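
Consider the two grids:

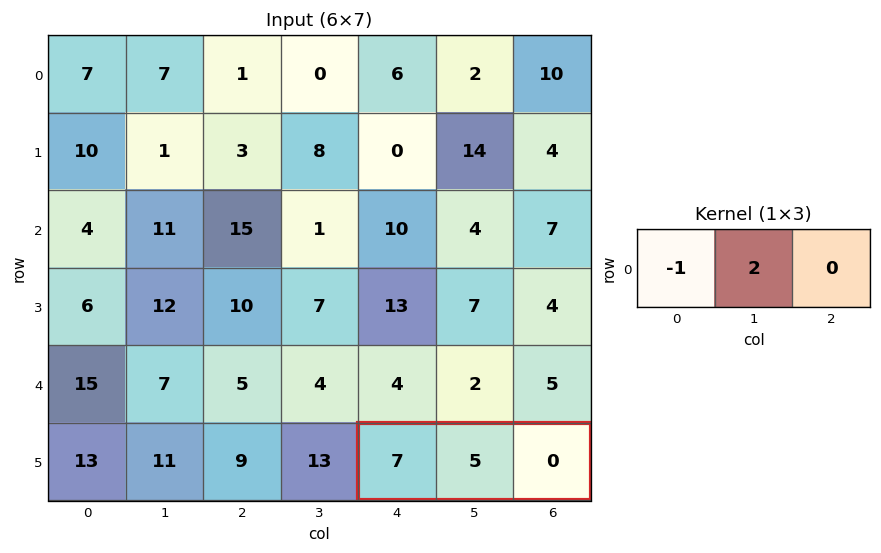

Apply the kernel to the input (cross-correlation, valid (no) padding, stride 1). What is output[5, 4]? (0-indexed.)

The receptive field on the input at this output position is [7 5 0]. Elementwise product with the kernel and sum: 7·-1 + 5·2.

3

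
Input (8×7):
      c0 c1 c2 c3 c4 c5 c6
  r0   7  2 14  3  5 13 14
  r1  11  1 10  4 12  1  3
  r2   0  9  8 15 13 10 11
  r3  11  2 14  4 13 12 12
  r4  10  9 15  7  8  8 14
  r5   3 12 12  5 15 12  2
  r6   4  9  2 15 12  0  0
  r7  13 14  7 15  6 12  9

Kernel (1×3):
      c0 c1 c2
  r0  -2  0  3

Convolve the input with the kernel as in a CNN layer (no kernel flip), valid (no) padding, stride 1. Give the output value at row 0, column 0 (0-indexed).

28

The receptive field on the input at this output position is [7 2 14]. Elementwise product with the kernel and sum: 7·-2 + 14·3.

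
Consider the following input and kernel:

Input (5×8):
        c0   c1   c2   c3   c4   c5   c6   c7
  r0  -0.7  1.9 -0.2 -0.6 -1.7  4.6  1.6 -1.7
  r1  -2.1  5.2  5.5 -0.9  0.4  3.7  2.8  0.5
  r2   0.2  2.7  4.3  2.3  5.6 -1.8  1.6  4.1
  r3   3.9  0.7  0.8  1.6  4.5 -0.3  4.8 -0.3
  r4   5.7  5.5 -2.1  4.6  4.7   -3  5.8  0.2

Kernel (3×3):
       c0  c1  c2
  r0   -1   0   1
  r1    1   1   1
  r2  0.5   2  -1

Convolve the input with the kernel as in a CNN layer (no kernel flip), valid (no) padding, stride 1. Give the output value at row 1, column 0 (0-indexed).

The receptive field on the input at this output position is [-2.1 5.2 5.5 / 0.2 2.7 4.3 / 3.9 0.7 0.8]. Elementwise product with the kernel and sum: -2.1·-1 + 5.5·1 + 0.2·1 + 2.7·1 + 4.3·1 + 3.9·0.5 + 0.7·2 + 0.8·-1.

17.35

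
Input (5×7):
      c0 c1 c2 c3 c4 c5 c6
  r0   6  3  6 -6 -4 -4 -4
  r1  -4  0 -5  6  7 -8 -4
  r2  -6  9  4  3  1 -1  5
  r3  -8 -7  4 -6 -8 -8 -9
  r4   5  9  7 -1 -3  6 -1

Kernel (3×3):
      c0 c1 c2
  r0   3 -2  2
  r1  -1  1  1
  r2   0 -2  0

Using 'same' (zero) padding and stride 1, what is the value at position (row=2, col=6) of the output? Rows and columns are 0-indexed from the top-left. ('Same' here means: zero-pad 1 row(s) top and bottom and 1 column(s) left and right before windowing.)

8

The receptive field on the zero-padded input at this output position is [-8 -4 0 / -1 5 0 / -8 -9 0]. Elementwise product with the kernel and sum: -8·3 + -4·-2 + 0·2 + -1·-1 + 5·1 + 0·1 + -9·-2.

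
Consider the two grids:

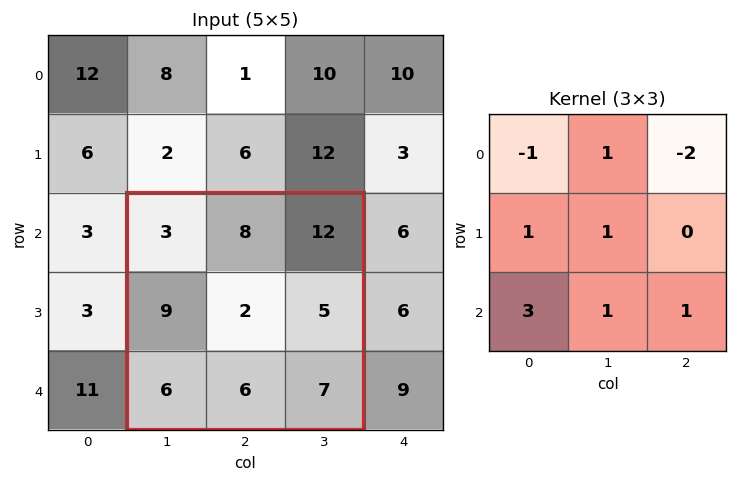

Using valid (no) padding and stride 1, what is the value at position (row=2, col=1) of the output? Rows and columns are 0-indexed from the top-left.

23

The receptive field on the input at this output position is [3 8 12 / 9 2 5 / 6 6 7]. Elementwise product with the kernel and sum: 3·-1 + 8·1 + 12·-2 + 9·1 + 2·1 + 6·3 + 6·1 + 7·1.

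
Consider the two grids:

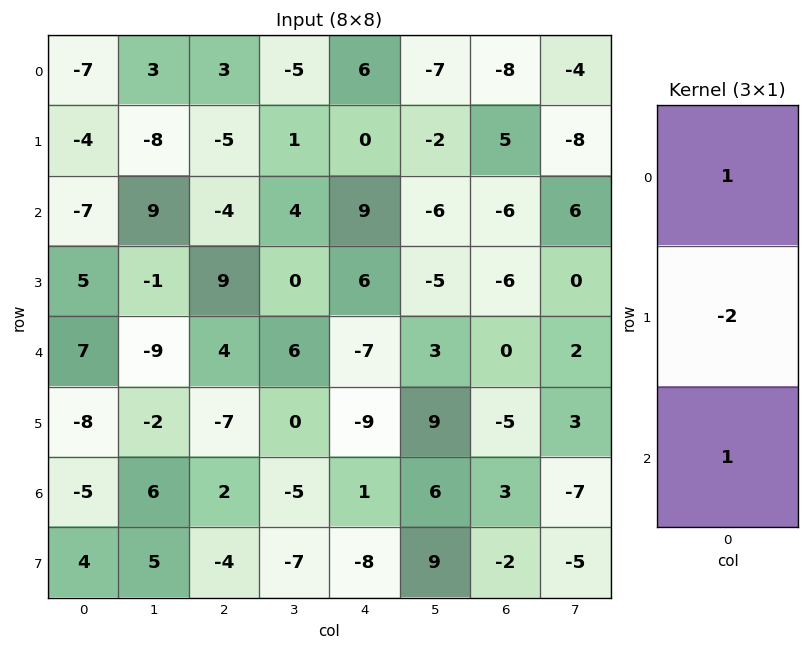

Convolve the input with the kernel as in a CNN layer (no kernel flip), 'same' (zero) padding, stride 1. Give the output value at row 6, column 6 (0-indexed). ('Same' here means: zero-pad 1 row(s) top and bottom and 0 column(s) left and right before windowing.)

-13

The receptive field on the zero-padded input at this output position is [-5 / 3 / -2]. Elementwise product with the kernel and sum: -5·1 + 3·-2 + -2·1.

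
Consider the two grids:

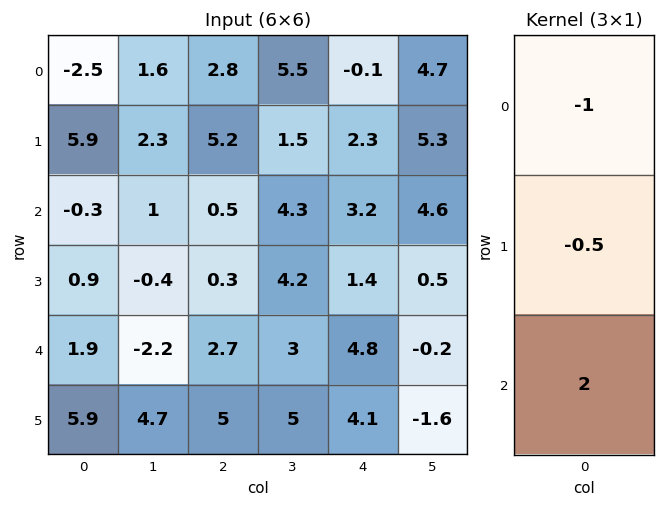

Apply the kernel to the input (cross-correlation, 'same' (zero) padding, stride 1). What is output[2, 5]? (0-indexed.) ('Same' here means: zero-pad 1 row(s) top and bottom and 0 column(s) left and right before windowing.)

The receptive field on the zero-padded input at this output position is [5.3 / 4.6 / 0.5]. Elementwise product with the kernel and sum: 5.3·-1 + 4.6·-0.5 + 0.5·2.

-6.6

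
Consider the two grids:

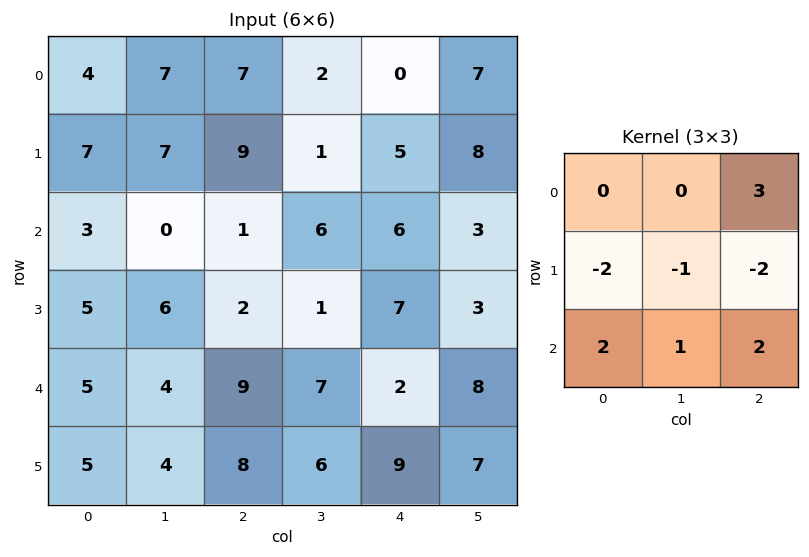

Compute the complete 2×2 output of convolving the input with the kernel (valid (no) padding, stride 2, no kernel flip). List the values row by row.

Output[0,0]: The receptive field on the input at this output position is [4 7 7 / 7 7 9 / 3 0 1]. Elementwise product with the kernel and sum: 7·3 + 7·-2 + 7·-1 + 9·-2 + 3·2 + 0·1 + 1·2.
Output[0,1]: The receptive field on the input at this output position is [7 2 0 / 9 1 5 / 1 6 6]. Elementwise product with the kernel and sum: 0·3 + 9·-2 + 1·-1 + 5·-2 + 1·2 + 6·1 + 6·2.

-10 -9
15 28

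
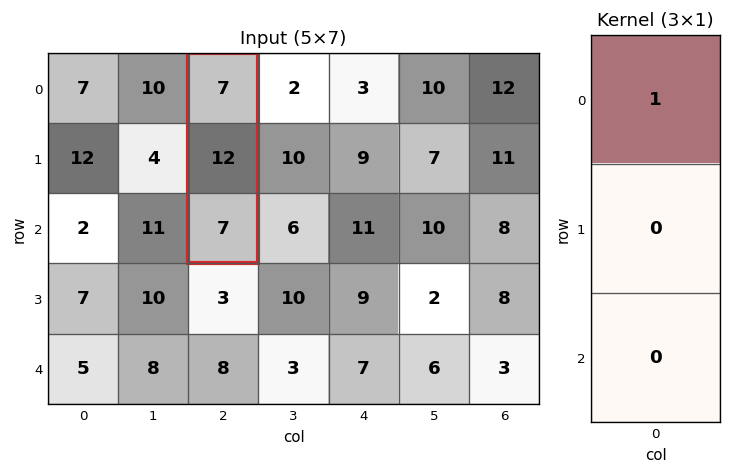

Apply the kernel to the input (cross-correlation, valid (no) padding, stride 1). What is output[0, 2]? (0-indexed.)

The receptive field on the input at this output position is [7 / 12 / 7]. Elementwise product with the kernel and sum: 7·1.

7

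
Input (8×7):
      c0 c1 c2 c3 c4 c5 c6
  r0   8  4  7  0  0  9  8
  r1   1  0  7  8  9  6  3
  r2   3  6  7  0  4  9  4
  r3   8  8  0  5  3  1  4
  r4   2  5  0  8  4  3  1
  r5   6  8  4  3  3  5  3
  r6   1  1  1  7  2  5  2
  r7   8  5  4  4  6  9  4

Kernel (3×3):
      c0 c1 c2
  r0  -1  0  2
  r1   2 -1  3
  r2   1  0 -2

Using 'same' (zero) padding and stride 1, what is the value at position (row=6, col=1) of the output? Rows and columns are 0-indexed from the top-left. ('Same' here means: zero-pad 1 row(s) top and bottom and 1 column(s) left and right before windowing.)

6

The receptive field on the zero-padded input at this output position is [6 8 4 / 1 1 1 / 8 5 4]. Elementwise product with the kernel and sum: 6·-1 + 4·2 + 1·2 + 1·-1 + 1·3 + 8·1 + 4·-2.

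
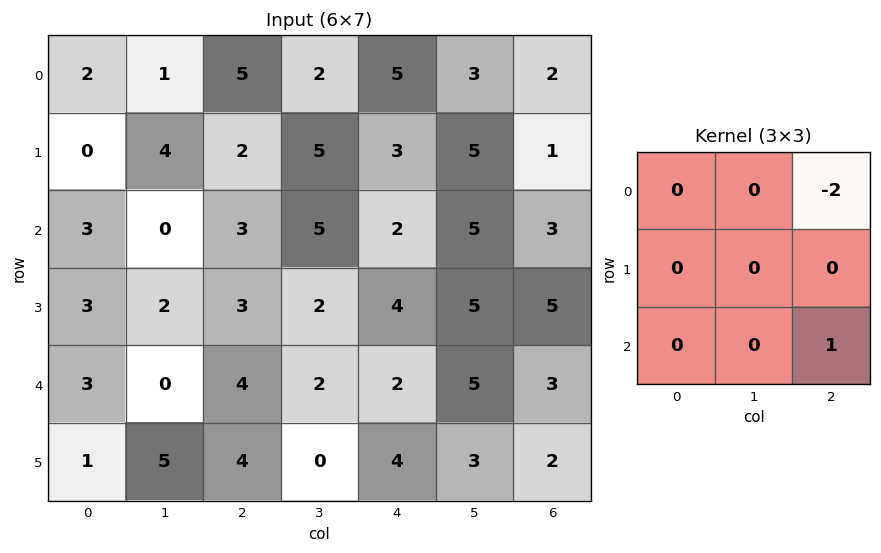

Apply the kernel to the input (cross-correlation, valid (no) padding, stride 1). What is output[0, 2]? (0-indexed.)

The receptive field on the input at this output position is [5 2 5 / 2 5 3 / 3 5 2]. Elementwise product with the kernel and sum: 5·-2 + 2·1.

-8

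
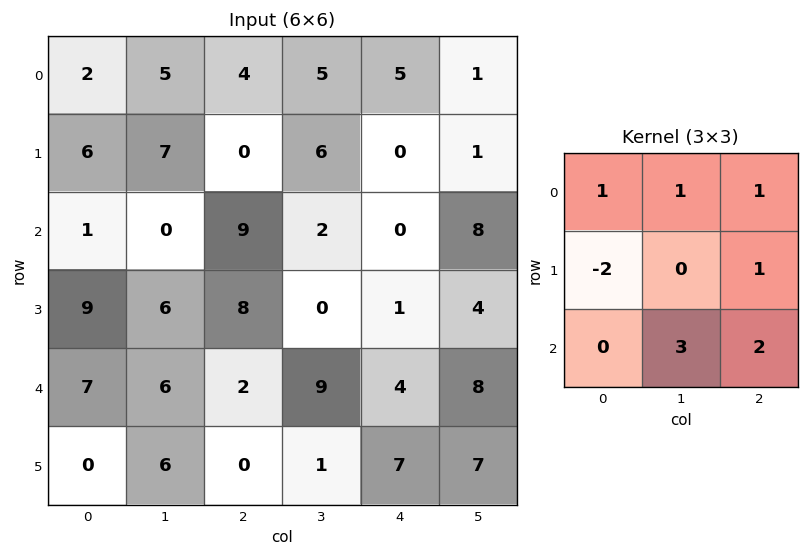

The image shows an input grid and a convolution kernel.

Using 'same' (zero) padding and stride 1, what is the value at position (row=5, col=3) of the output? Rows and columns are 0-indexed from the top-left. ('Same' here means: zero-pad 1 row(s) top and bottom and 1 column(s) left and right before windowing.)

22

The receptive field on the zero-padded input at this output position is [2 9 4 / 0 1 7 / 0 0 0]. Elementwise product with the kernel and sum: 2·1 + 9·1 + 4·1 + 0·-2 + 7·1 + 0·3 + 0·2.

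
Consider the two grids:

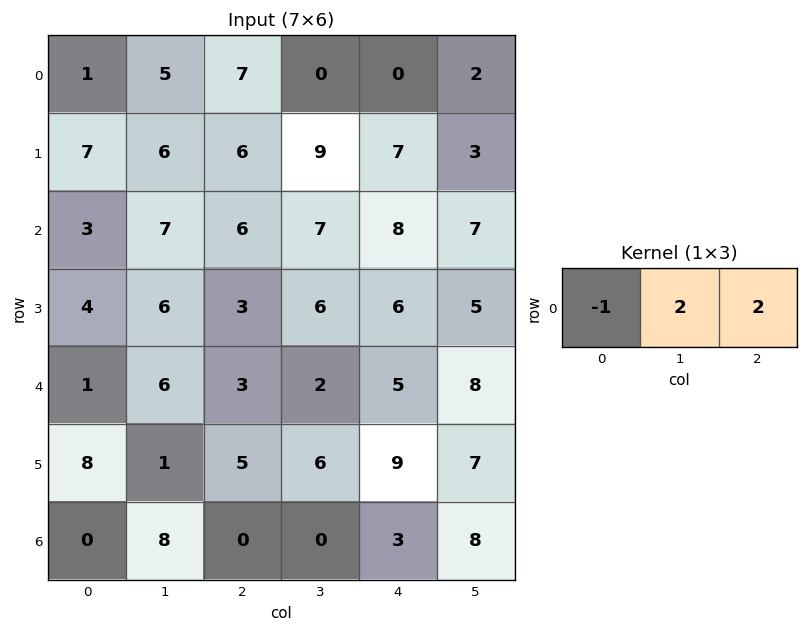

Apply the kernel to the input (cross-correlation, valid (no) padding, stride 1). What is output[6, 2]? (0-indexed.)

6

The receptive field on the input at this output position is [0 0 3]. Elementwise product with the kernel and sum: 0·-1 + 0·2 + 3·2.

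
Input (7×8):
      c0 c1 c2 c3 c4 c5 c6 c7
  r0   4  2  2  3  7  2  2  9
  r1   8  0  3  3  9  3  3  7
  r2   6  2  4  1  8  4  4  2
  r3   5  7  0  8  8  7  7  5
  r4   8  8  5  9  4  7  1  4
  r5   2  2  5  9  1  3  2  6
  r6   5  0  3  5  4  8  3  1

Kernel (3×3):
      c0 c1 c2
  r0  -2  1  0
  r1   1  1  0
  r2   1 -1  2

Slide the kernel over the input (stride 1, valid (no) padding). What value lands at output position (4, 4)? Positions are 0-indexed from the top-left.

The receptive field on the input at this output position is [4 7 1 / 1 3 2 / 4 8 3]. Elementwise product with the kernel and sum: 4·-2 + 7·1 + 1·1 + 3·1 + 4·1 + 8·-1 + 3·2.

5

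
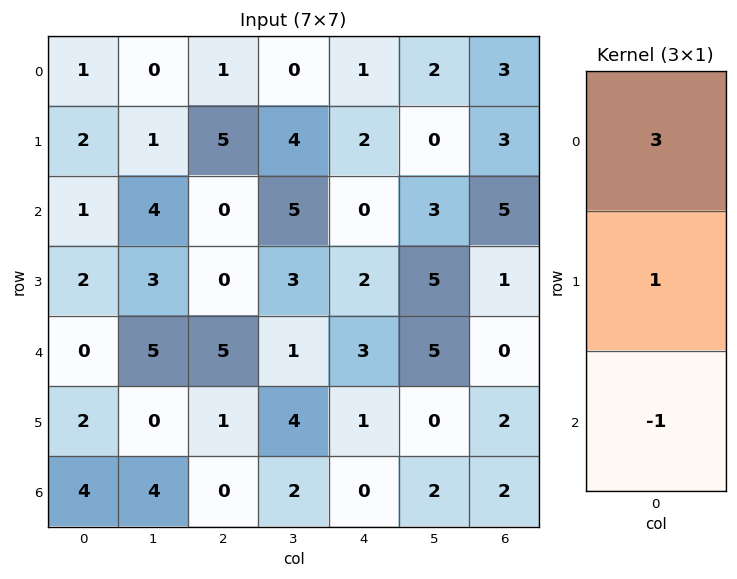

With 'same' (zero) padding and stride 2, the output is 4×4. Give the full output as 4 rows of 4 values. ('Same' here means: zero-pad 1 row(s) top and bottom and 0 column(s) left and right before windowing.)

Output[0,0]: The receptive field on the zero-padded input at this output position is [0 / 1 / 2]. Elementwise product with the kernel and sum: 0·3 + 1·1 + 2·-1.
Output[0,1]: The receptive field on the zero-padded input at this output position is [0 / 1 / 5]. Elementwise product with the kernel and sum: 0·3 + 1·1 + 5·-1.

-1 -4 -1 0
5 15 4 13
4 4 8 1
10 3 3 8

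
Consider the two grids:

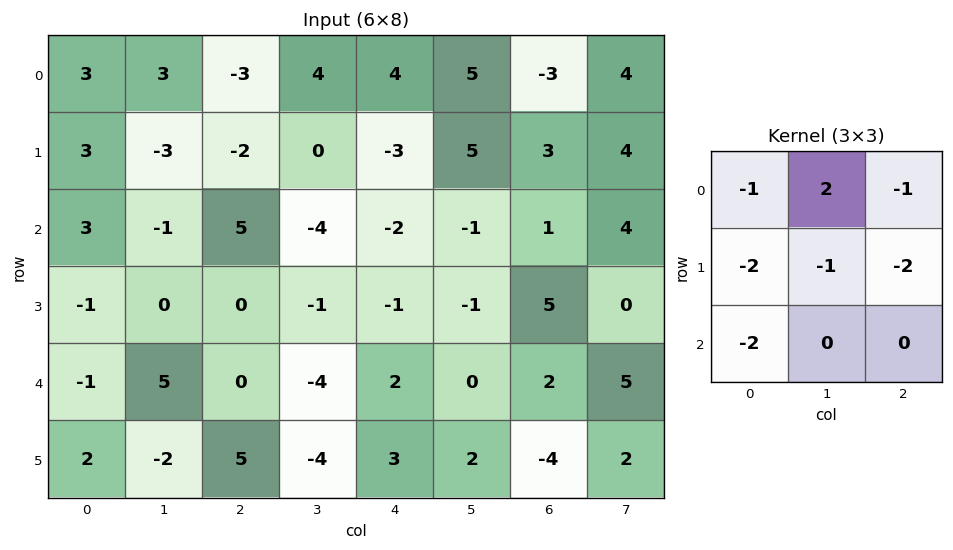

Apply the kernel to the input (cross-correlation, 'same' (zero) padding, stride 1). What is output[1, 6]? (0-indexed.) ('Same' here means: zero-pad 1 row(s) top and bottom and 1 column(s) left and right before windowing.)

The receptive field on the zero-padded input at this output position is [5 -3 4 / 5 3 4 / -1 1 4]. Elementwise product with the kernel and sum: 5·-1 + -3·2 + 4·-1 + 5·-2 + 3·-1 + 4·-2 + -1·-2.

-34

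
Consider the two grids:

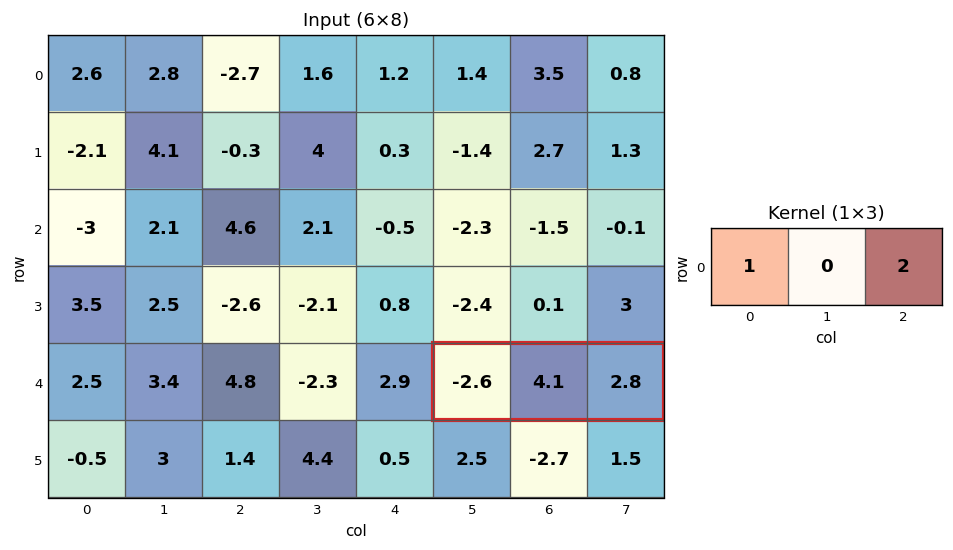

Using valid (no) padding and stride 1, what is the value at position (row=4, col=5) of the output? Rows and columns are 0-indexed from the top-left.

3

The receptive field on the input at this output position is [-2.6 4.1 2.8]. Elementwise product with the kernel and sum: -2.6·1 + 2.8·2.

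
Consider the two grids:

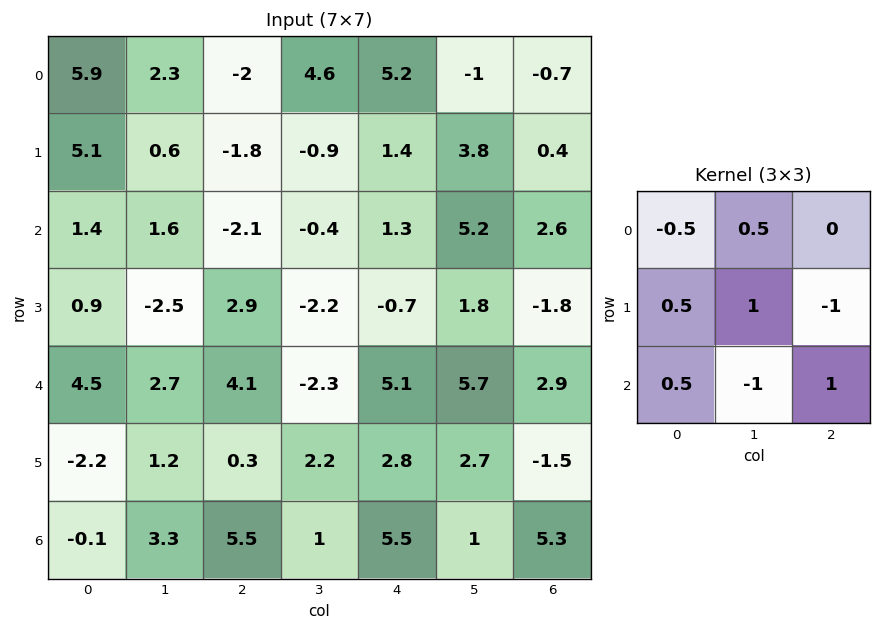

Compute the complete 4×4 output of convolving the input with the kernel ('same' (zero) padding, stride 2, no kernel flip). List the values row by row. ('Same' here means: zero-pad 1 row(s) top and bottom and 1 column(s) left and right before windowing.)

-0.9 -4.25 10.45 0.3
-1.05 -8.45 -1.55 6.2
5.65 12.95 0 6.8
-4.5 5.7 5.3 3.7

Output[0,0]: The receptive field on the zero-padded input at this output position is [0 0 0 / 0 5.9 2.3 / 0 5.1 0.6]. Elementwise product with the kernel and sum: 0·-0.5 + 0·0.5 + 0·0.5 + 5.9·1 + 2.3·-1 + 0·0.5 + 5.1·-1 + 0.6·1.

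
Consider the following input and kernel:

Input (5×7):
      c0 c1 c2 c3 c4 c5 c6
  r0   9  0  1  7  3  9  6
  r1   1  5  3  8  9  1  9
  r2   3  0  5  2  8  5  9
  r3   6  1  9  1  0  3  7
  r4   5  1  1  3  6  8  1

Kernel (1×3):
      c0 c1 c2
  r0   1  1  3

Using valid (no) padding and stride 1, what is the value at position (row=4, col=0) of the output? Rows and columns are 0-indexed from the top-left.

The receptive field on the input at this output position is [5 1 1]. Elementwise product with the kernel and sum: 5·1 + 1·1 + 1·3.

9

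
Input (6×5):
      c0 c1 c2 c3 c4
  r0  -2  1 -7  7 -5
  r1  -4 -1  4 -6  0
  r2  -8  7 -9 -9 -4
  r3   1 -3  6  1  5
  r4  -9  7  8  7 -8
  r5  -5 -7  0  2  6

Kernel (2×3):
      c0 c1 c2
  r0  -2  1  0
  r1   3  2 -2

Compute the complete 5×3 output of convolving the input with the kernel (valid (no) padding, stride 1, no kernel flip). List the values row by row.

-17 8 21
15 27 -51
8 -22 19
-34 35 43
-4 -31 -17

Output[0,0]: The receptive field on the input at this output position is [-2 1 -7 / -4 -1 4]. Elementwise product with the kernel and sum: -2·-2 + 1·1 + -4·3 + -1·2 + 4·-2.
Output[0,1]: The receptive field on the input at this output position is [1 -7 7 / -1 4 -6]. Elementwise product with the kernel and sum: 1·-2 + -7·1 + -1·3 + 4·2 + -6·-2.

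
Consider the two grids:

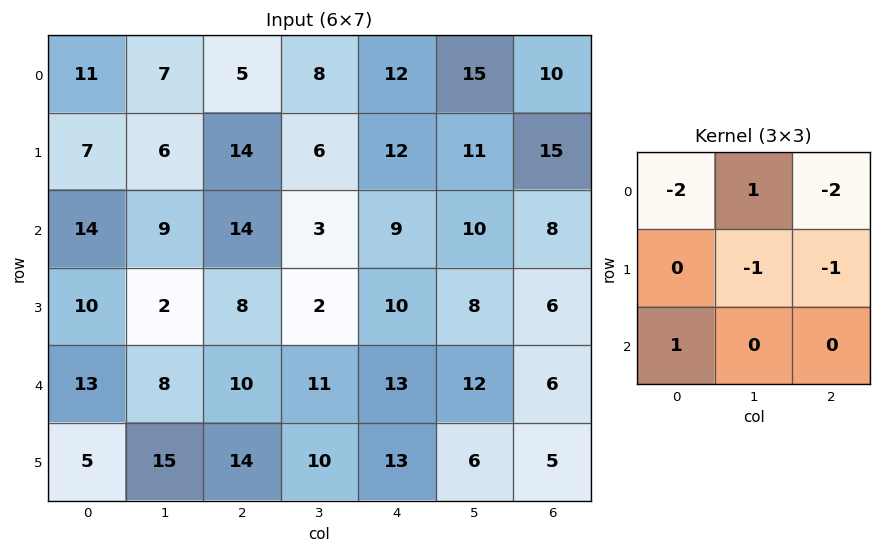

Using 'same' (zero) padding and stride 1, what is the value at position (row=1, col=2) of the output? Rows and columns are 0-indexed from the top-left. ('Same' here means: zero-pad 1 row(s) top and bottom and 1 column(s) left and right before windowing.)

The receptive field on the zero-padded input at this output position is [7 5 8 / 6 14 6 / 9 14 3]. Elementwise product with the kernel and sum: 7·-2 + 5·1 + 8·-2 + 14·-1 + 6·-1 + 9·1.

-36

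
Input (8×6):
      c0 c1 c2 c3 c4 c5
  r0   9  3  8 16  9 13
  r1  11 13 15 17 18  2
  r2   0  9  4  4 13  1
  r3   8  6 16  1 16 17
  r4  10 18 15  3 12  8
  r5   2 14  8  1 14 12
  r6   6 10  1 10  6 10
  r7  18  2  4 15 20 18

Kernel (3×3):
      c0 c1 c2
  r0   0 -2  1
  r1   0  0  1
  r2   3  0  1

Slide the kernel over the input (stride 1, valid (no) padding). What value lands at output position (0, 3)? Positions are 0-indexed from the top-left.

10

The receptive field on the input at this output position is [16 9 13 / 17 18 2 / 4 13 1]. Elementwise product with the kernel and sum: 9·-2 + 13·1 + 2·1 + 4·3 + 1·1.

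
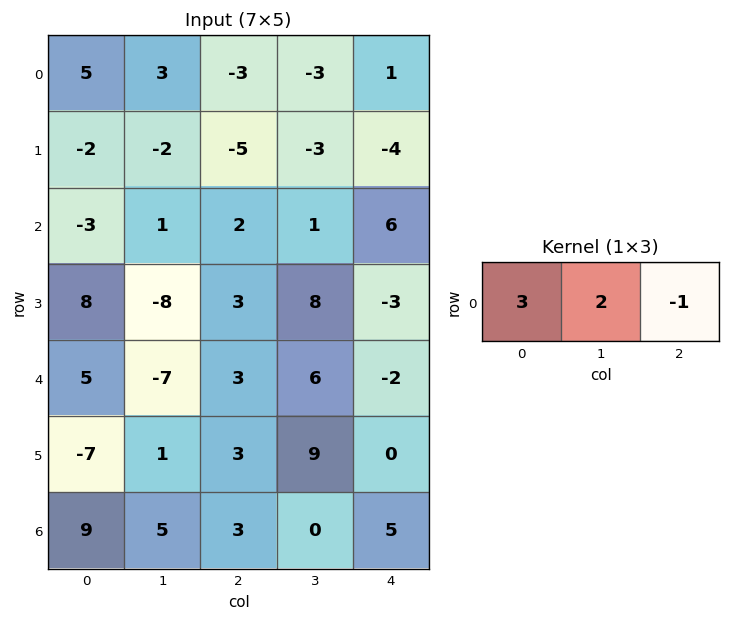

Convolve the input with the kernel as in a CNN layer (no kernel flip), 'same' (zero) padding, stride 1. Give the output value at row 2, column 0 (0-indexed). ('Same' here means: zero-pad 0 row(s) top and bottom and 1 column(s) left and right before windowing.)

-7

The receptive field on the zero-padded input at this output position is [0 -3 1]. Elementwise product with the kernel and sum: 0·3 + -3·2 + 1·-1.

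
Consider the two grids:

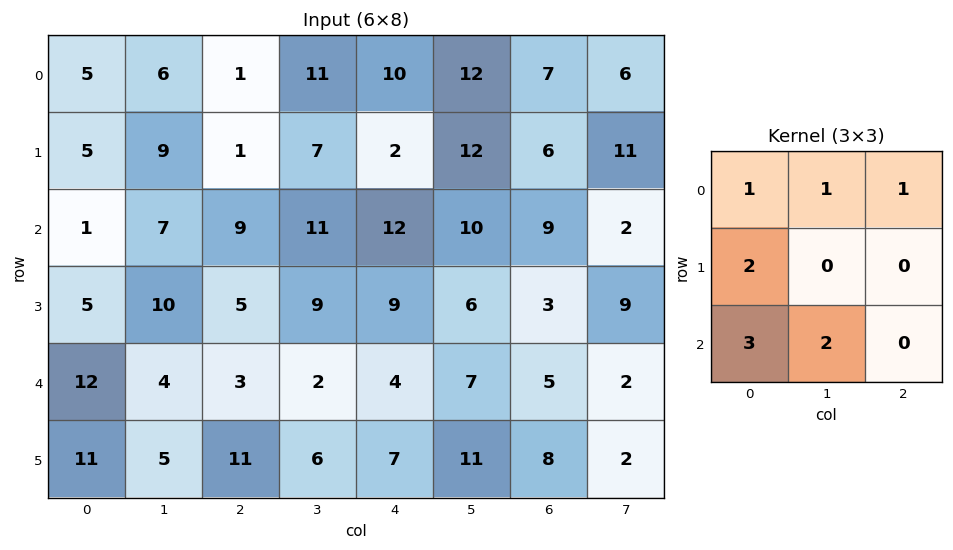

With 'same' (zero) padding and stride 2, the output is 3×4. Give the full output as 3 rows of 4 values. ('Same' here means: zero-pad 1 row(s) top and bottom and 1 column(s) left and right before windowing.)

Output[0,0]: The receptive field on the zero-padded input at this output position is [0 0 0 / 0 5 6 / 0 5 9]. Elementwise product with the kernel and sum: 0·1 + 0·1 + 0·1 + 0·2 + 0·3 + 5·2.
Output[0,1]: The receptive field on the zero-padded input at this output position is [0 0 0 / 6 1 11 / 9 1 7]. Elementwise product with the kernel and sum: 0·1 + 0·1 + 0·1 + 6·2 + 9·3 + 1·2.

10 41 47 72
24 71 88 73
37 69 60 81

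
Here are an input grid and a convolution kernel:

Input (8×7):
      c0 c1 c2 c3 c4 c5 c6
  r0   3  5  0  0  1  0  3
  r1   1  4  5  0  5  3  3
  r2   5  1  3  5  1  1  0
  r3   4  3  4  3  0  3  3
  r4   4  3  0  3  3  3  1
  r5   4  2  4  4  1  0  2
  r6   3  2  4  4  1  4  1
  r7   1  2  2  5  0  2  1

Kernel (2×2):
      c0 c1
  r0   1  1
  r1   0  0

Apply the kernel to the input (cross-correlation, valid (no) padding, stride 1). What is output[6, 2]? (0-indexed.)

The receptive field on the input at this output position is [4 4 / 2 5]. Elementwise product with the kernel and sum: 4·1 + 4·1.

8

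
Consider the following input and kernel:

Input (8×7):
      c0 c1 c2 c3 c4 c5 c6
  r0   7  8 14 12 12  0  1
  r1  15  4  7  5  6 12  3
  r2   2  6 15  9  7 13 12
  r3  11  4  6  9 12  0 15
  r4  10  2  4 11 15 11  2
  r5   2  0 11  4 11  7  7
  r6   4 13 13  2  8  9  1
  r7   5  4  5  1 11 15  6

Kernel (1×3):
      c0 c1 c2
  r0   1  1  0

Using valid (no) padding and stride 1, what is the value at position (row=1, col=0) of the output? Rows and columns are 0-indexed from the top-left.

The receptive field on the input at this output position is [15 4 7]. Elementwise product with the kernel and sum: 15·1 + 4·1.

19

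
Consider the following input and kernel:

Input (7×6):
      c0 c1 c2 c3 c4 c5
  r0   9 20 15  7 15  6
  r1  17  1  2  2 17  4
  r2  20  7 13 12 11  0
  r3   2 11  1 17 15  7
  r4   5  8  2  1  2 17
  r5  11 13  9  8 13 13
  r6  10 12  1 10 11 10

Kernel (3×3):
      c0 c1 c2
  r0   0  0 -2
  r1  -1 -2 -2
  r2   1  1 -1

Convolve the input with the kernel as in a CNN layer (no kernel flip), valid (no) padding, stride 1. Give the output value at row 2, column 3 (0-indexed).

The receptive field on the input at this output position is [12 11 0 / 17 15 7 / 1 2 17]. Elementwise product with the kernel and sum: 0·-2 + 17·-1 + 15·-2 + 7·-2 + 1·1 + 2·1 + 17·-1.

-75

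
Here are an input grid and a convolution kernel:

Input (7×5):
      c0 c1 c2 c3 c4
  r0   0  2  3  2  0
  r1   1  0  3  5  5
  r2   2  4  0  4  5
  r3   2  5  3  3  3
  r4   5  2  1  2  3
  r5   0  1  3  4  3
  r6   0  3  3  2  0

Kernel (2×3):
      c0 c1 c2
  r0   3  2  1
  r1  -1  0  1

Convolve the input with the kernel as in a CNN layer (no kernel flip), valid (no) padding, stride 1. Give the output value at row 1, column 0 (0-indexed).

The receptive field on the input at this output position is [1 0 3 / 2 4 0]. Elementwise product with the kernel and sum: 1·3 + 0·2 + 3·1 + 2·-1 + 0·1.

4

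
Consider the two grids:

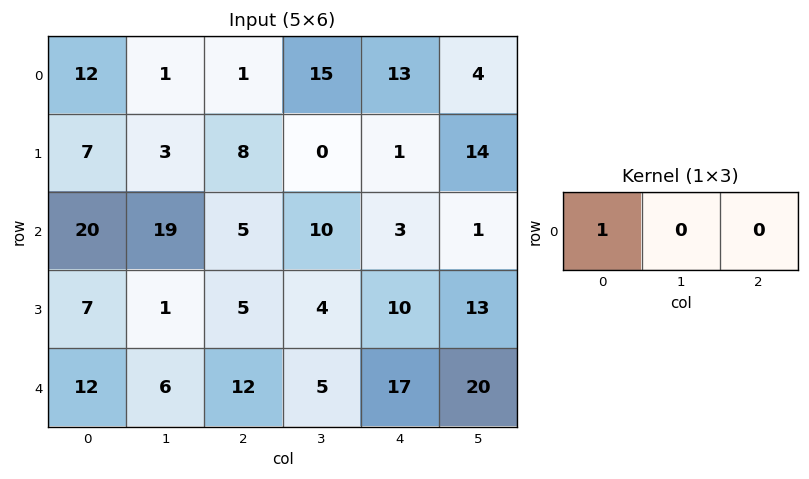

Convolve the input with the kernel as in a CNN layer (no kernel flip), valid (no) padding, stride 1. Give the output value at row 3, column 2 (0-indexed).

5

The receptive field on the input at this output position is [5 4 10]. Elementwise product with the kernel and sum: 5·1.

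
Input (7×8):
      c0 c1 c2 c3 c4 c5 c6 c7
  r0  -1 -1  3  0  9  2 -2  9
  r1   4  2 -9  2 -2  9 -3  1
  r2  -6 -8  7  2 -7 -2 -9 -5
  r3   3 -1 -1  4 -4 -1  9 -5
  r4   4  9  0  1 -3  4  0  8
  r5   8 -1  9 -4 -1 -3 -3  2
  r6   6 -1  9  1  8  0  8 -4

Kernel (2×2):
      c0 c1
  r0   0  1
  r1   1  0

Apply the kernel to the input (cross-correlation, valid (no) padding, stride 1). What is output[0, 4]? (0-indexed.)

0

The receptive field on the input at this output position is [9 2 / -2 9]. Elementwise product with the kernel and sum: 2·1 + -2·1.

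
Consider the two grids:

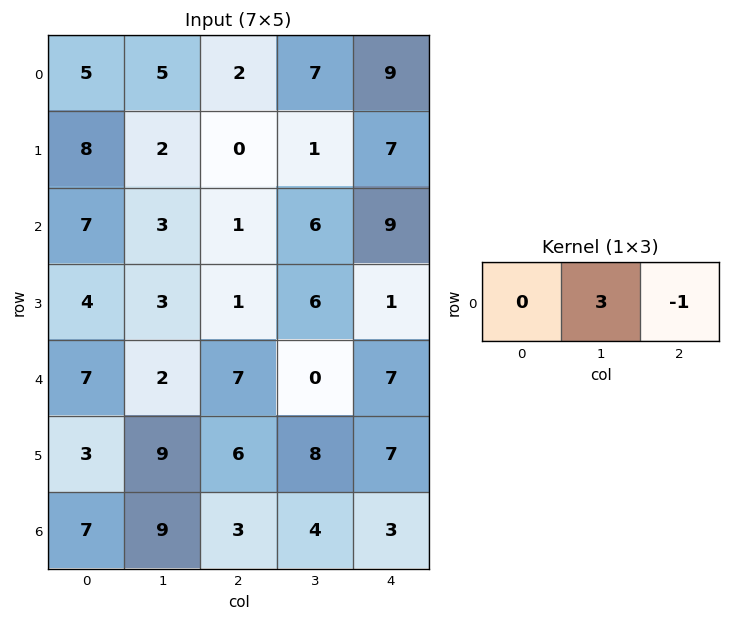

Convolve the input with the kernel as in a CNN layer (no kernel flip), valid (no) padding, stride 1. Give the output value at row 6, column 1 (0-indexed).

The receptive field on the input at this output position is [9 3 4]. Elementwise product with the kernel and sum: 3·3 + 4·-1.

5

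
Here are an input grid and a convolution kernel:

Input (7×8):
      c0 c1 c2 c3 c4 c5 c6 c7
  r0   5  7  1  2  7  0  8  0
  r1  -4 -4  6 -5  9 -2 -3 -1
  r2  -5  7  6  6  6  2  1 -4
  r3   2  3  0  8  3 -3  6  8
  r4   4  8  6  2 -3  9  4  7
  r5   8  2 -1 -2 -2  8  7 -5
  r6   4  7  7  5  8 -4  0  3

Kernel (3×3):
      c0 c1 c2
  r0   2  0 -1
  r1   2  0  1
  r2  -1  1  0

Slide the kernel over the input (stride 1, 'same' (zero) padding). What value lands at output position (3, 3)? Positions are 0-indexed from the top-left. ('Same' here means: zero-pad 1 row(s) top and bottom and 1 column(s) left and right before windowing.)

5

The receptive field on the zero-padded input at this output position is [6 6 6 / 0 8 3 / 6 2 -3]. Elementwise product with the kernel and sum: 6·2 + 6·-1 + 0·2 + 3·1 + 6·-1 + 2·1.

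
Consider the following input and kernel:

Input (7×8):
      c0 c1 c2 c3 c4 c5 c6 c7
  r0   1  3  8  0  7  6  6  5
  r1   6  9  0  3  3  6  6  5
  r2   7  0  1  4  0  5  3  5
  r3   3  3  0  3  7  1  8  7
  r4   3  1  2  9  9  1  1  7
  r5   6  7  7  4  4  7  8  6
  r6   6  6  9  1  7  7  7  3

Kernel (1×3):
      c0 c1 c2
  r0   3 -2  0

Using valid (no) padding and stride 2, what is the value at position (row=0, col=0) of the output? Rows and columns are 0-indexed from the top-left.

-3

The receptive field on the input at this output position is [1 3 8]. Elementwise product with the kernel and sum: 1·3 + 3·-2.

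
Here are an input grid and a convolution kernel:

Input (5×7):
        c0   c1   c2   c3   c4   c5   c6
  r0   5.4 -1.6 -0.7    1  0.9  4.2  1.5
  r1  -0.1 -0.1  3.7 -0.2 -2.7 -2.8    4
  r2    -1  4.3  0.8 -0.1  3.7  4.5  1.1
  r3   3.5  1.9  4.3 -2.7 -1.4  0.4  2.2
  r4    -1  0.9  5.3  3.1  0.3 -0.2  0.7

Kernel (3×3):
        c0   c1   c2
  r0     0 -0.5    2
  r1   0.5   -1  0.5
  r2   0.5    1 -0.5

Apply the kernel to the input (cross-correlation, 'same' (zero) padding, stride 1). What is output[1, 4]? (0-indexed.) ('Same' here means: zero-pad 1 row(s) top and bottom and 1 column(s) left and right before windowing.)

The receptive field on the zero-padded input at this output position is [1 0.9 4.2 / -0.2 -2.7 -2.8 / -0.1 3.7 4.5]. Elementwise product with the kernel and sum: 0.9·-0.5 + 4.2·2 + -0.2·0.5 + -2.7·-1 + -2.8·0.5 + -0.1·0.5 + 3.7·1 + 4.5·-0.5.

10.55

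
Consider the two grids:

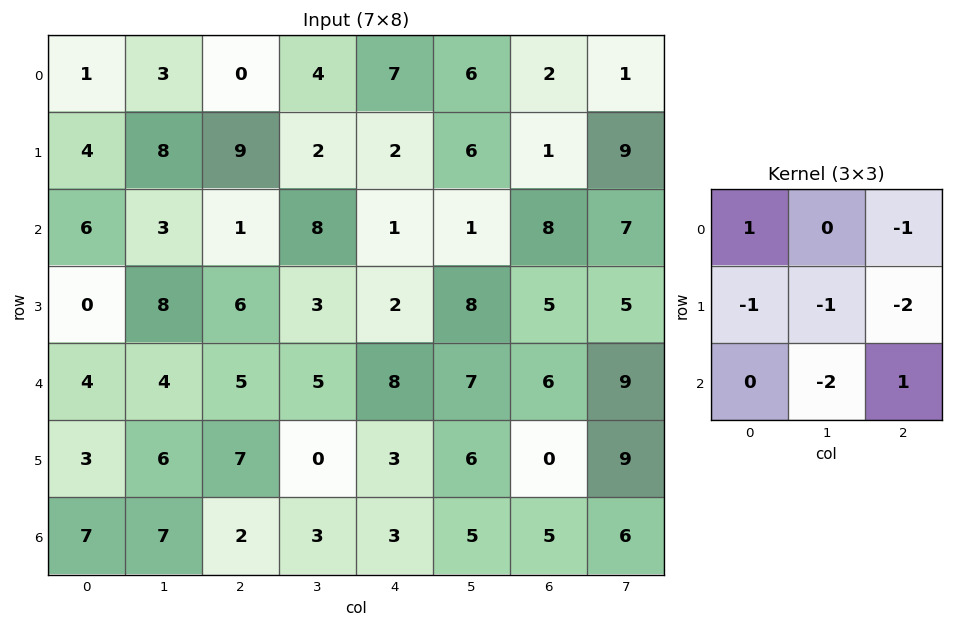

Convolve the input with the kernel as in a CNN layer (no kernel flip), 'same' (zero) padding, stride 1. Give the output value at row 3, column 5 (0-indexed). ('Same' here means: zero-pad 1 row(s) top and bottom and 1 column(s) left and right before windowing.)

-35

The receptive field on the zero-padded input at this output position is [1 1 8 / 2 8 5 / 8 7 6]. Elementwise product with the kernel and sum: 1·1 + 8·-1 + 2·-1 + 8·-1 + 5·-2 + 7·-2 + 6·1.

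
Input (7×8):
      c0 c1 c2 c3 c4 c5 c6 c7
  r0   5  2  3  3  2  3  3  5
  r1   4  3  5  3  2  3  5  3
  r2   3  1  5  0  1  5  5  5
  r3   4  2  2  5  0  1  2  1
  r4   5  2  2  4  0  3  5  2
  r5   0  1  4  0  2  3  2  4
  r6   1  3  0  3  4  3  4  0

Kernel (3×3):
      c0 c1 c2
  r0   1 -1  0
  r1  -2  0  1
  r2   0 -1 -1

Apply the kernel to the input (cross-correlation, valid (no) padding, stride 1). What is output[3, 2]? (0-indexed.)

The receptive field on the input at this output position is [2 5 0 / 2 4 0 / 4 0 2]. Elementwise product with the kernel and sum: 2·1 + 5·-1 + 2·-2 + 0·1 + 0·-1 + 2·-1.

-9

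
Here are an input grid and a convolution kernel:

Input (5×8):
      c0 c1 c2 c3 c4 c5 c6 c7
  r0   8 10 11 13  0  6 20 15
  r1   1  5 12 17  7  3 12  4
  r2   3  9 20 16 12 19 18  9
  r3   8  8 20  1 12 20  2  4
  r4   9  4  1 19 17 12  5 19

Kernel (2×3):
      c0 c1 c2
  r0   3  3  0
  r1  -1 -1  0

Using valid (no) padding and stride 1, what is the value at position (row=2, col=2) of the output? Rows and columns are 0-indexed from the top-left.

87

The receptive field on the input at this output position is [20 16 12 / 20 1 12]. Elementwise product with the kernel and sum: 20·3 + 16·3 + 20·-1 + 1·-1.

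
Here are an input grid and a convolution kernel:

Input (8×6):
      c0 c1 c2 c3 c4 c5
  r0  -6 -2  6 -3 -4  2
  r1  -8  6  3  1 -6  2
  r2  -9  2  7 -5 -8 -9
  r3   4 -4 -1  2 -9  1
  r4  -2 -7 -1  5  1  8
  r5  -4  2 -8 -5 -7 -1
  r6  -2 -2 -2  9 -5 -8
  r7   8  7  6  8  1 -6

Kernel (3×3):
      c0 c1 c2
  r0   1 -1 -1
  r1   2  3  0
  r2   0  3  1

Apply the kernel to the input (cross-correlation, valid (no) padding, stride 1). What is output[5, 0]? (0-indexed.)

19

The receptive field on the input at this output position is [-4 2 -8 / -2 -2 -2 / 8 7 6]. Elementwise product with the kernel and sum: -4·1 + 2·-1 + -8·-1 + -2·2 + -2·3 + 7·3 + 6·1.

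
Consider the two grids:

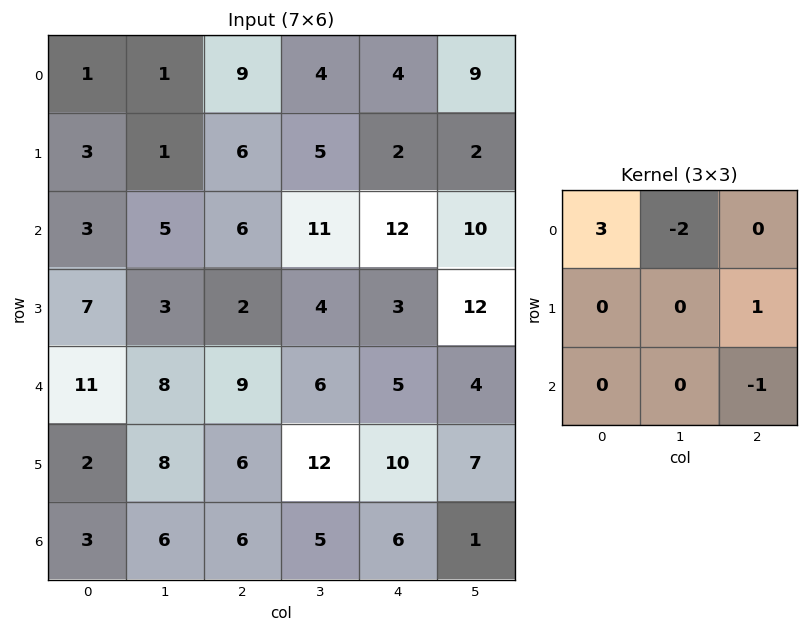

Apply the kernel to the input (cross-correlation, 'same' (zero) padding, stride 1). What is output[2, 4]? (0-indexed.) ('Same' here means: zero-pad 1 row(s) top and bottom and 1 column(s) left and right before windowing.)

The receptive field on the zero-padded input at this output position is [5 2 2 / 11 12 10 / 4 3 12]. Elementwise product with the kernel and sum: 5·3 + 2·-2 + 10·1 + 12·-1.

9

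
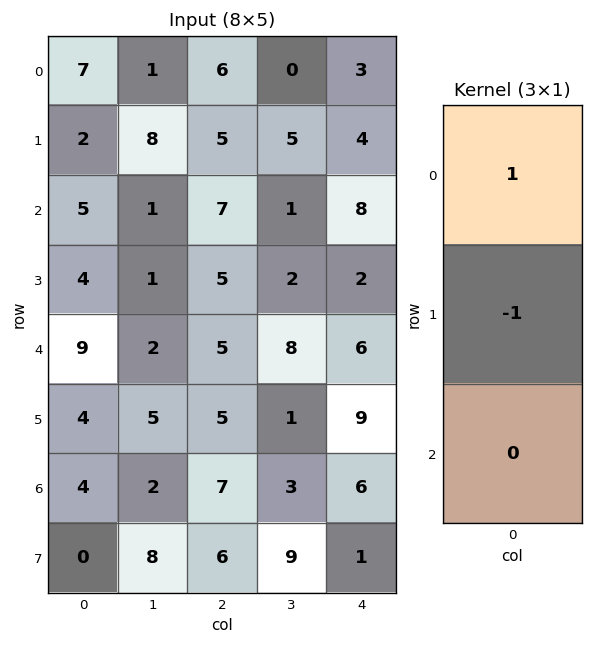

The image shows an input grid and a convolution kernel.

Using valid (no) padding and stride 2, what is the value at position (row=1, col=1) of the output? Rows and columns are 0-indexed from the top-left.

The receptive field on the input at this output position is [7 / 5 / 5]. Elementwise product with the kernel and sum: 7·1 + 5·-1.

2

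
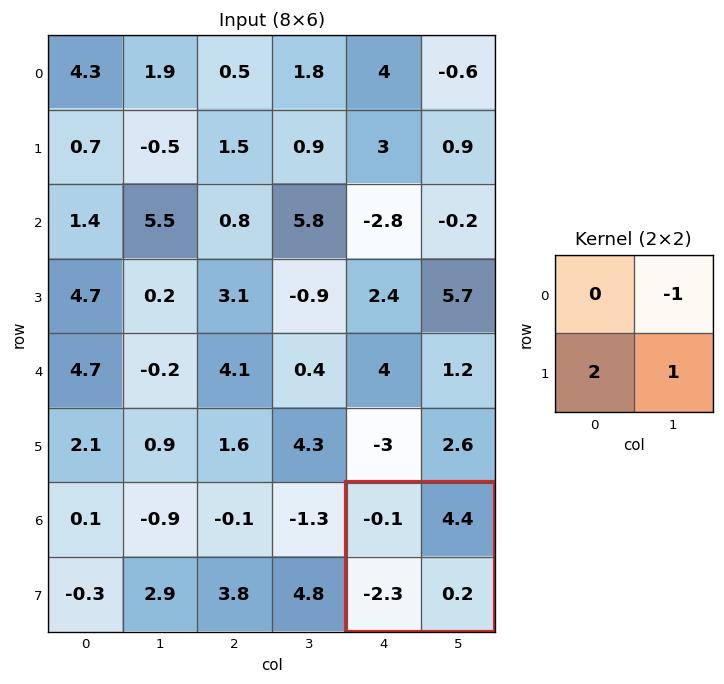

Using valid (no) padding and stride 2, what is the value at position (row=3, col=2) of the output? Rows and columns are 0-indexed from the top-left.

The receptive field on the input at this output position is [-0.1 4.4 / -2.3 0.2]. Elementwise product with the kernel and sum: 4.4·-1 + -2.3·2 + 0.2·1.

-8.8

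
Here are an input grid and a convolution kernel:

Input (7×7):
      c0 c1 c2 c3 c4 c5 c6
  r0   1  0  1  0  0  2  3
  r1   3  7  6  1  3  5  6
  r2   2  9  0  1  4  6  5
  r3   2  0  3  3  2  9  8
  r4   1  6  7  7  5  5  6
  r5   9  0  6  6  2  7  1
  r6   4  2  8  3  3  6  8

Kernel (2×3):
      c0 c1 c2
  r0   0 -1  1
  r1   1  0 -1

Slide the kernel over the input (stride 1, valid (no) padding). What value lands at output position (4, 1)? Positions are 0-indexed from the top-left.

The receptive field on the input at this output position is [6 7 7 / 0 6 6]. Elementwise product with the kernel and sum: 7·-1 + 7·1 + 0·1 + 6·-1.

-6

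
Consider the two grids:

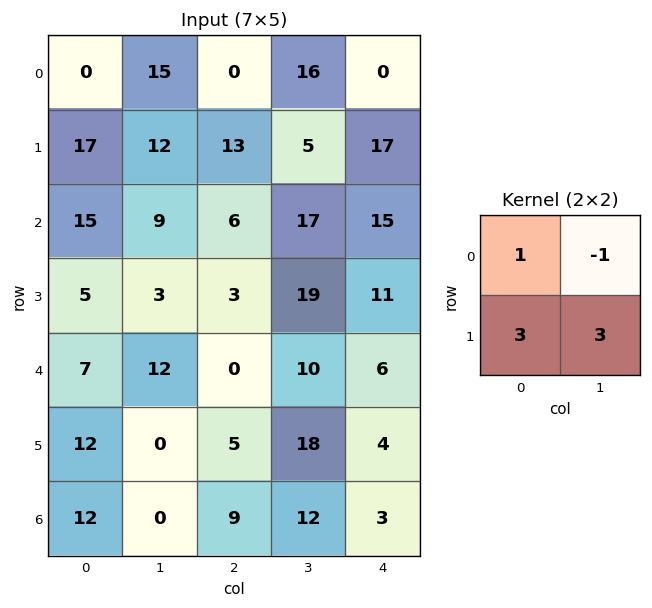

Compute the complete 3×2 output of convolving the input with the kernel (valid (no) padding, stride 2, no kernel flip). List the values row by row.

72 38
30 55
31 59

Output[0,0]: The receptive field on the input at this output position is [0 15 / 17 12]. Elementwise product with the kernel and sum: 0·1 + 15·-1 + 17·3 + 12·3.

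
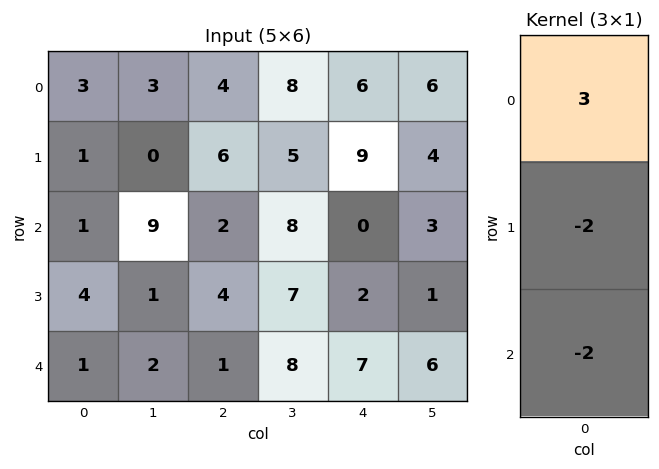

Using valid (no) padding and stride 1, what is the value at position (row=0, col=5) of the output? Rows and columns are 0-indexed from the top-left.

The receptive field on the input at this output position is [6 / 4 / 3]. Elementwise product with the kernel and sum: 6·3 + 4·-2 + 3·-2.

4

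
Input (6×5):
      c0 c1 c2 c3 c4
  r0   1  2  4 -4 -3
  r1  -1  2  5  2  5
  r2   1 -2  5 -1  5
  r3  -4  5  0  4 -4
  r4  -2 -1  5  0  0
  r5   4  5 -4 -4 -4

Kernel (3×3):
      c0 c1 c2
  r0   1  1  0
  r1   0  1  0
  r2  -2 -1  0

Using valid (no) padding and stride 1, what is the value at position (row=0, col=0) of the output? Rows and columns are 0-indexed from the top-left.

5

The receptive field on the input at this output position is [1 2 4 / -1 2 5 / 1 -2 5]. Elementwise product with the kernel and sum: 1·1 + 2·1 + 2·1 + 1·-2 + -2·-1.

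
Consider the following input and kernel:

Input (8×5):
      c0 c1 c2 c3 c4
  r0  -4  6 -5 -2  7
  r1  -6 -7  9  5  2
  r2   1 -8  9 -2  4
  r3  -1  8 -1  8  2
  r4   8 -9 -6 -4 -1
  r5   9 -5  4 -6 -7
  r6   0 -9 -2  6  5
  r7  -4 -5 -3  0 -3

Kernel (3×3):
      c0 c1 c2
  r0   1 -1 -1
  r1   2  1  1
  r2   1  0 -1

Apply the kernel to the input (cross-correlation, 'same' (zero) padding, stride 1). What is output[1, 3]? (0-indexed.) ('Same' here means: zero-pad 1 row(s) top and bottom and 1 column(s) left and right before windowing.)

20

The receptive field on the zero-padded input at this output position is [-5 -2 7 / 9 5 2 / 9 -2 4]. Elementwise product with the kernel and sum: -5·1 + -2·-1 + 7·-1 + 9·2 + 5·1 + 2·1 + 9·1 + 4·-1.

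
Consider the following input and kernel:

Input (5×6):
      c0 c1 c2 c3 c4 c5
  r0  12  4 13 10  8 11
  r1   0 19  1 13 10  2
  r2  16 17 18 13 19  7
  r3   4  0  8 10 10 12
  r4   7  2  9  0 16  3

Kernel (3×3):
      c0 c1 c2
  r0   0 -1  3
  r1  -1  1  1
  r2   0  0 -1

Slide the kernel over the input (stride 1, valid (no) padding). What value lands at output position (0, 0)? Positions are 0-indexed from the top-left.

37

The receptive field on the input at this output position is [12 4 13 / 0 19 1 / 16 17 18]. Elementwise product with the kernel and sum: 4·-1 + 13·3 + 0·-1 + 19·1 + 1·1 + 18·-1.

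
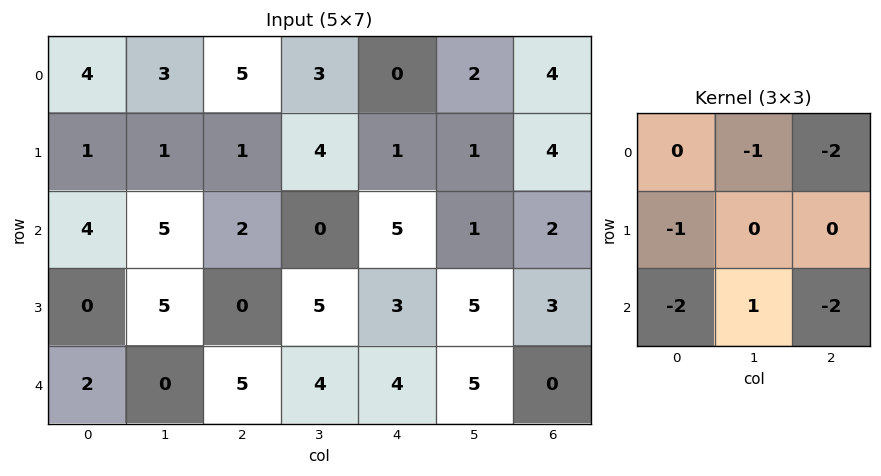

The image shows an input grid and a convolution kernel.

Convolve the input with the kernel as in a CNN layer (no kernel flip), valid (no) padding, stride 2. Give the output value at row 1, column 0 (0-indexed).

The receptive field on the input at this output position is [4 5 2 / 0 5 0 / 2 0 5]. Elementwise product with the kernel and sum: 5·-1 + 2·-2 + 0·-1 + 2·-2 + 0·1 + 5·-2.

-23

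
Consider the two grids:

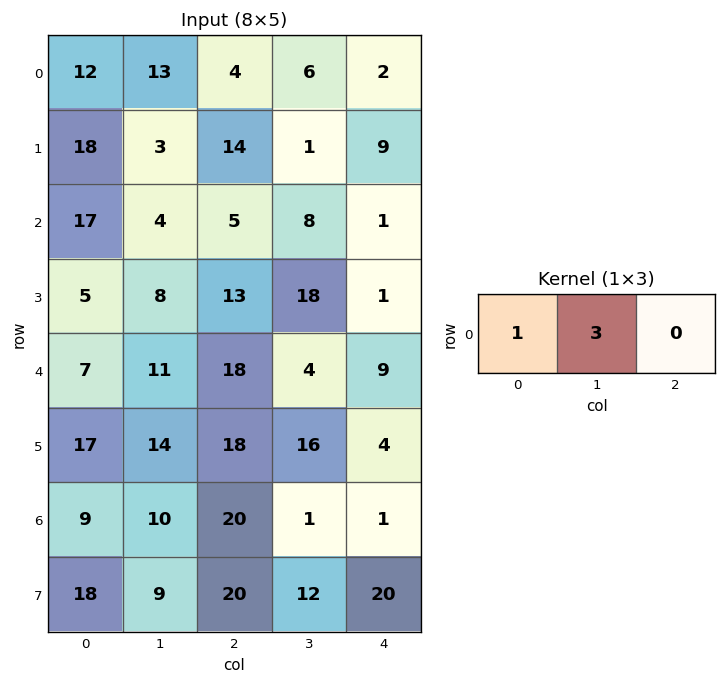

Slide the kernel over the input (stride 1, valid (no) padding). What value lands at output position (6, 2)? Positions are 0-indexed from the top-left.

23

The receptive field on the input at this output position is [20 1 1]. Elementwise product with the kernel and sum: 20·1 + 1·3.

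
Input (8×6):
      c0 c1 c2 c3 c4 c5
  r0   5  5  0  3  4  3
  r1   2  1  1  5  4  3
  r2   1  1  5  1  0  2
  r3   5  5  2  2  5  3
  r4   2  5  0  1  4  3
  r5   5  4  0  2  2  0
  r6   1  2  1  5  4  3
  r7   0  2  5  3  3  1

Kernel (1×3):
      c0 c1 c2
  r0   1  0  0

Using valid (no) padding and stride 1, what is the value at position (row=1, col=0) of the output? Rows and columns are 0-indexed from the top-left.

The receptive field on the input at this output position is [2 1 1]. Elementwise product with the kernel and sum: 2·1.

2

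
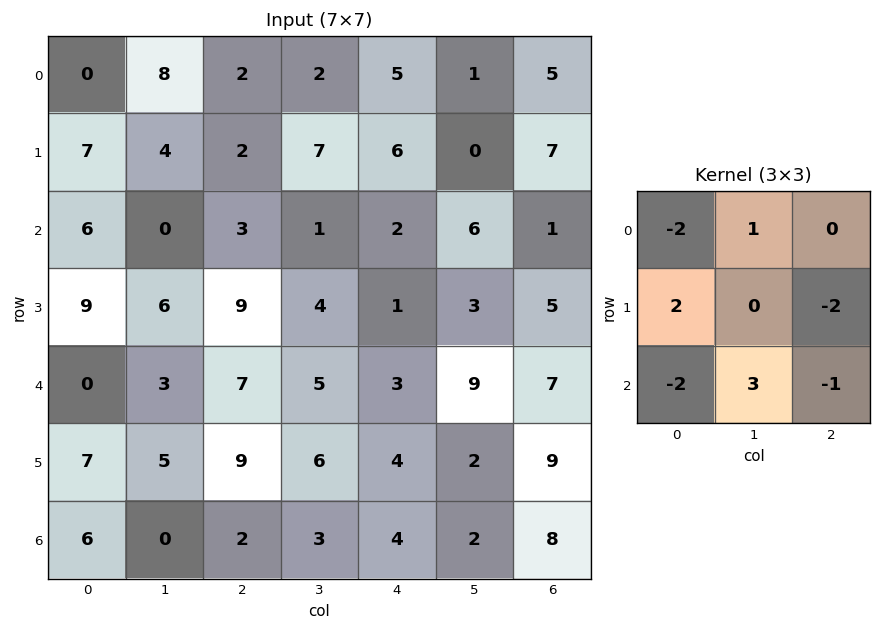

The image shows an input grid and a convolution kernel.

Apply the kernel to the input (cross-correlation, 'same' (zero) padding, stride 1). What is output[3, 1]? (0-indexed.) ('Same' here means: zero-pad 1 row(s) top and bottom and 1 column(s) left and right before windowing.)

The receptive field on the zero-padded input at this output position is [6 0 3 / 9 6 9 / 0 3 7]. Elementwise product with the kernel and sum: 6·-2 + 0·1 + 9·2 + 9·-2 + 0·-2 + 3·3 + 7·-1.

-10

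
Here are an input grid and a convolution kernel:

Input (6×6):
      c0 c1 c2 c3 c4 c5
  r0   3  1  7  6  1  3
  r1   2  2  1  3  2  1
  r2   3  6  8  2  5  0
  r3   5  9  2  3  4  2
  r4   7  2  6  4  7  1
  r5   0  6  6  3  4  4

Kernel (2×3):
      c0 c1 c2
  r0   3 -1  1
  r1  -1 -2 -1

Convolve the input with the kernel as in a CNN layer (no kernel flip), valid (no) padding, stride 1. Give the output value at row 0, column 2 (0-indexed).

The receptive field on the input at this output position is [7 6 1 / 1 3 2]. Elementwise product with the kernel and sum: 7·3 + 6·-1 + 1·1 + 1·-1 + 3·-2 + 2·-1.

7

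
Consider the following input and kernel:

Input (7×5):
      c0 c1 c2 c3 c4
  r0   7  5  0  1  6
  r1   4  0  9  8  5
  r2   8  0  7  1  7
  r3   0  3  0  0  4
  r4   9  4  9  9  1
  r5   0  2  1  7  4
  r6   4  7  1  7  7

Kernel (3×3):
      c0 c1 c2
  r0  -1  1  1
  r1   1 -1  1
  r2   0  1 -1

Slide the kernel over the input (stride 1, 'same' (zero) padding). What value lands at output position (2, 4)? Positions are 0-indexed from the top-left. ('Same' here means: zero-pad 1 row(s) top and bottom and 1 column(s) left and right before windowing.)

The receptive field on the zero-padded input at this output position is [8 5 0 / 1 7 0 / 0 4 0]. Elementwise product with the kernel and sum: 8·-1 + 5·1 + 0·1 + 1·1 + 7·-1 + 0·1 + 4·1 + 0·-1.

-5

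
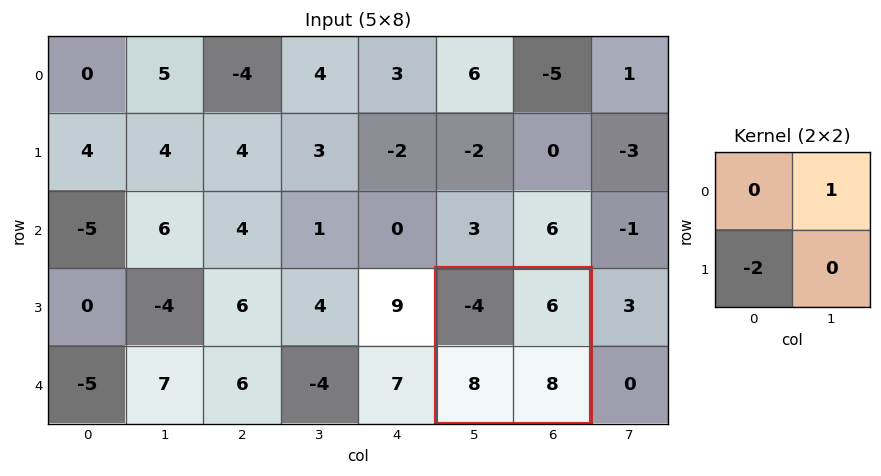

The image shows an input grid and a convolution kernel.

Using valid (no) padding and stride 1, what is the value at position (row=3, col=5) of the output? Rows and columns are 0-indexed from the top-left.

The receptive field on the input at this output position is [-4 6 / 8 8]. Elementwise product with the kernel and sum: 6·1 + 8·-2.

-10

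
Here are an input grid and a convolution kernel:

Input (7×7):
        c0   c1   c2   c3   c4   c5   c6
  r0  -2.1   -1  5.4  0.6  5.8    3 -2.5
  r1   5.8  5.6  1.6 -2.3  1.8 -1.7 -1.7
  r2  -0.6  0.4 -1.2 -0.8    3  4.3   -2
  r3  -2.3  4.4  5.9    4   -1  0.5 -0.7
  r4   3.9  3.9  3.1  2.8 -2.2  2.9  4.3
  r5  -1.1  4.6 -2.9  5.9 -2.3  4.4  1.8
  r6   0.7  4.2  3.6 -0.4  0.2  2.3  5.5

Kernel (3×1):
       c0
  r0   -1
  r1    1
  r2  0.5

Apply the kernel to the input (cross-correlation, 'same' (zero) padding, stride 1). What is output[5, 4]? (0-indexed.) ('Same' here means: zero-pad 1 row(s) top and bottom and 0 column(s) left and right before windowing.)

0

The receptive field on the zero-padded input at this output position is [-2.2 / -2.3 / 0.2]. Elementwise product with the kernel and sum: -2.2·-1 + -2.3·1 + 0.2·0.5.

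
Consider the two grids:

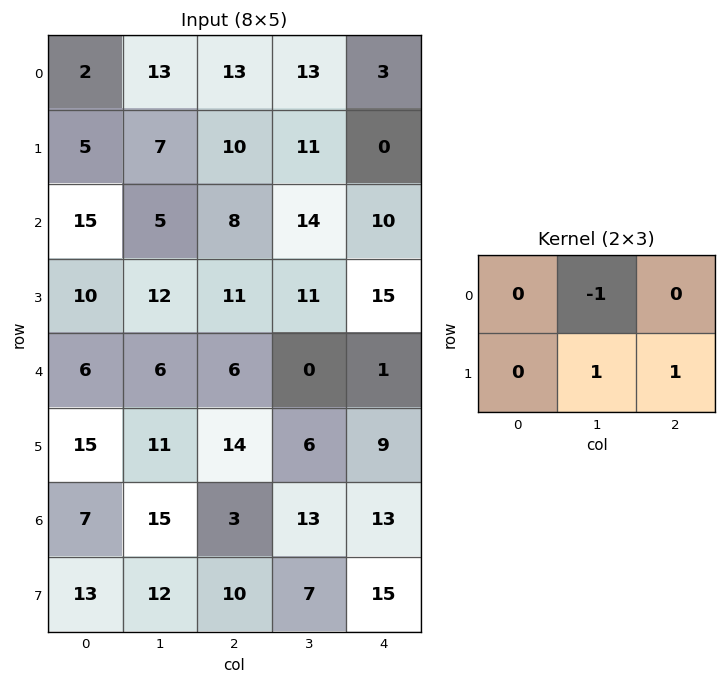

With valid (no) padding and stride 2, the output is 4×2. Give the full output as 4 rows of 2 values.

Output[0,0]: The receptive field on the input at this output position is [2 13 13 / 5 7 10]. Elementwise product with the kernel and sum: 13·-1 + 7·1 + 10·1.
Output[0,1]: The receptive field on the input at this output position is [13 13 3 / 10 11 0]. Elementwise product with the kernel and sum: 13·-1 + 11·1 + 0·1.

4 -2
18 12
19 15
7 9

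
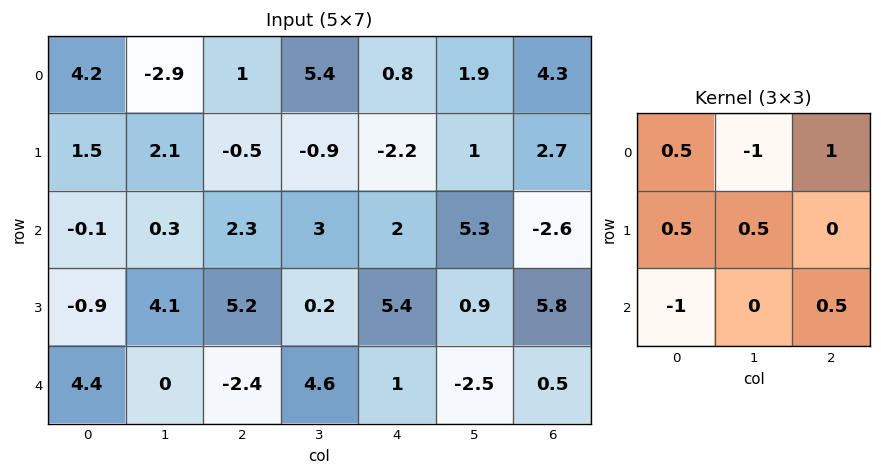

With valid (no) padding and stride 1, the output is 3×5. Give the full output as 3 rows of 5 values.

Output[0,0]: The receptive field on the input at this output position is [4.2 -2.9 1 / 1.5 2.1 -0.5 / -0.1 0.3 2.3]. Elementwise product with the kernel and sum: 4.2·0.5 + -2.9·-1 + 1·1 + 1.5·0.5 + 2.1·0.5 + -0.1·-1 + 2.3·0.5.
Output[0,1]: The receptive field on the input at this output position is [-2.9 1 5.4 / 2.1 -0.5 -0.9 / 0.3 2.3 3]. Elementwise product with the kernel and sum: -2.9·0.5 + 1·-1 + 5.4·1 + 2.1·0.5 + -0.5·0.5 + 0.3·-1 + 3·0.5.

9.05 4.95 -6.1 1.9 -1.1
1.75 -2.05 -1.4 5.5 1.75
-2.05 7.8 5.75 1.75 -4.5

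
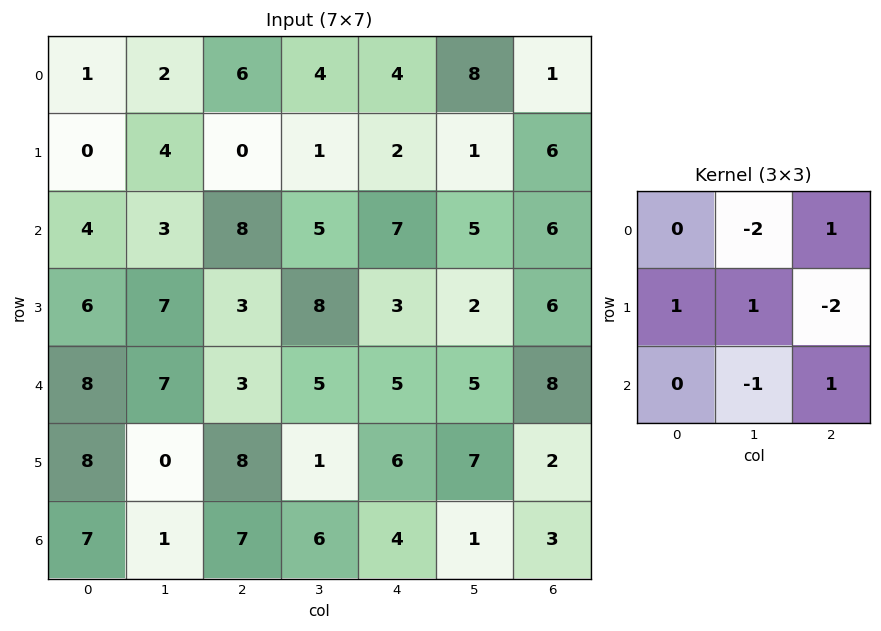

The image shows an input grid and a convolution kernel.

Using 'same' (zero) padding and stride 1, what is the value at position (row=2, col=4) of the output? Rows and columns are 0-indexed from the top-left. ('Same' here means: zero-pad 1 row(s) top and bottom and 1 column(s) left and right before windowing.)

-2

The receptive field on the zero-padded input at this output position is [1 2 1 / 5 7 5 / 8 3 2]. Elementwise product with the kernel and sum: 2·-2 + 1·1 + 5·1 + 7·1 + 5·-2 + 3·-1 + 2·1.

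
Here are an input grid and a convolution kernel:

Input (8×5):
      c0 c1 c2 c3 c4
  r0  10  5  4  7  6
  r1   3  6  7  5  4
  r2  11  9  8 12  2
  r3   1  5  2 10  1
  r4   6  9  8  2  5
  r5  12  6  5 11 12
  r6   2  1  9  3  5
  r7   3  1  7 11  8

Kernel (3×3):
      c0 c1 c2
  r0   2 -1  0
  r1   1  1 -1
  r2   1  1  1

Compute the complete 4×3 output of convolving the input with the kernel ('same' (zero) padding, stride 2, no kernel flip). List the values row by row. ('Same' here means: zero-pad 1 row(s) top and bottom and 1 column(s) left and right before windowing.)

Output[0,0]: The receptive field on the zero-padded input at this output position is [0 0 0 / 0 10 5 / 0 3 6]. Elementwise product with the kernel and sum: 0·2 + 0·-1 + 0·1 + 10·1 + 5·-1 + 0·1 + 3·1 + 6·1.

14 20 22
5 27 31
14 45 49
-7 33 37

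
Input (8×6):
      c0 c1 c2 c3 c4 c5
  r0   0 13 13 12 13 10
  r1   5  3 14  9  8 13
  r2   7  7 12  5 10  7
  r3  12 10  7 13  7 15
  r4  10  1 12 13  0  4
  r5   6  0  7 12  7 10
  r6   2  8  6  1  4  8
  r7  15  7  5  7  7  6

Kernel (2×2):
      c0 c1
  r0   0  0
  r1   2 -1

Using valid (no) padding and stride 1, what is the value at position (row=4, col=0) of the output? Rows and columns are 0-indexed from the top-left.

The receptive field on the input at this output position is [10 1 / 6 0]. Elementwise product with the kernel and sum: 6·2 + 0·-1.

12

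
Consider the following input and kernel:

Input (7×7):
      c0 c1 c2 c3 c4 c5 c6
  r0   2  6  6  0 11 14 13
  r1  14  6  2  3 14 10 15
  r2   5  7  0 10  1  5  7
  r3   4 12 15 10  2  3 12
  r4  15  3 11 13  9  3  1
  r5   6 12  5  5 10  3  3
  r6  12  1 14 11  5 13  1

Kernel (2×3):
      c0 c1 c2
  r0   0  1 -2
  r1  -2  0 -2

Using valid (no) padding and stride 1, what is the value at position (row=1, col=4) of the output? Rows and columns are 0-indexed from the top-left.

The receptive field on the input at this output position is [14 10 15 / 1 5 7]. Elementwise product with the kernel and sum: 10·1 + 15·-2 + 1·-2 + 7·-2.

-36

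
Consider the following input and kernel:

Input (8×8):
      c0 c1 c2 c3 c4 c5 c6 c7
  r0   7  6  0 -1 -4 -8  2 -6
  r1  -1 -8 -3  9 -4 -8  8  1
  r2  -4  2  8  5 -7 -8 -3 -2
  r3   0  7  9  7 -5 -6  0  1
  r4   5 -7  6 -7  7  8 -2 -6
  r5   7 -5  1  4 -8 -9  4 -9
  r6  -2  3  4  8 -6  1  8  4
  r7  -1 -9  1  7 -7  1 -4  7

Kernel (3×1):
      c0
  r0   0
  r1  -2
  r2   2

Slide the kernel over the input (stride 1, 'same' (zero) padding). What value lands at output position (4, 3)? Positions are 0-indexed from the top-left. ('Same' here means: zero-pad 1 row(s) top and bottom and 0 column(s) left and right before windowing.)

The receptive field on the zero-padded input at this output position is [7 / -7 / 4]. Elementwise product with the kernel and sum: -7·-2 + 4·2.

22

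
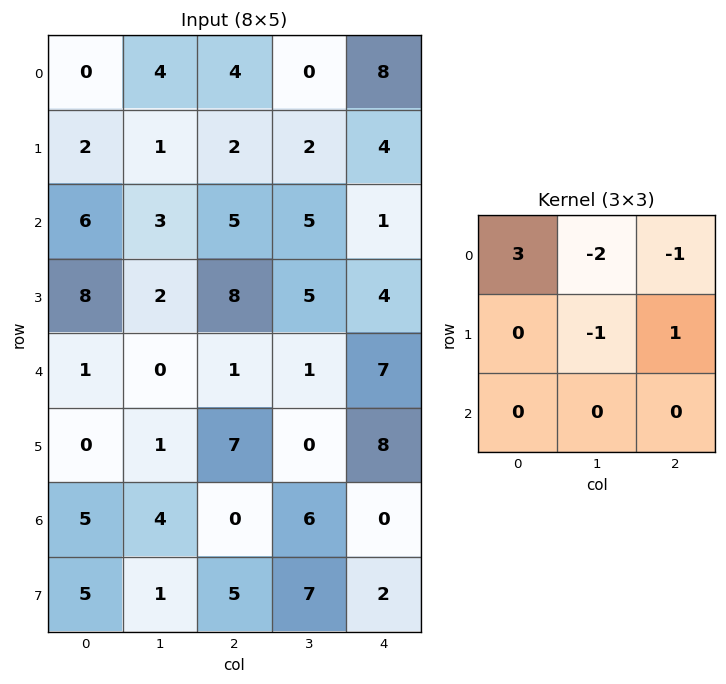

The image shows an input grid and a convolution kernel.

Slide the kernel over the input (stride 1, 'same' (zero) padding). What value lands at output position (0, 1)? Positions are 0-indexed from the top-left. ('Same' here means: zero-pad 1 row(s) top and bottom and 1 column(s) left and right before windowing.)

The receptive field on the zero-padded input at this output position is [0 0 0 / 0 4 4 / 2 1 2]. Elementwise product with the kernel and sum: 0·3 + 0·-2 + 0·-1 + 4·-1 + 4·1.

0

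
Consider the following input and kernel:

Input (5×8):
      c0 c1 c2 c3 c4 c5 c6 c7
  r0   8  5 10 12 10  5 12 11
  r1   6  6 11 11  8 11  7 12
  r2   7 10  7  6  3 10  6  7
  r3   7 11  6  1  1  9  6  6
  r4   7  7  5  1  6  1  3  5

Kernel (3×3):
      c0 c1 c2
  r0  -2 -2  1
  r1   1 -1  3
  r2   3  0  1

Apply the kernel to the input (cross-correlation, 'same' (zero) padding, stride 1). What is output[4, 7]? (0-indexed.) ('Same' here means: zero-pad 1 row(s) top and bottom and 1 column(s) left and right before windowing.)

-26

The receptive field on the zero-padded input at this output position is [6 6 0 / 3 5 0 / 0 0 0]. Elementwise product with the kernel and sum: 6·-2 + 6·-2 + 0·1 + 3·1 + 5·-1 + 0·3 + 0·3 + 0·1.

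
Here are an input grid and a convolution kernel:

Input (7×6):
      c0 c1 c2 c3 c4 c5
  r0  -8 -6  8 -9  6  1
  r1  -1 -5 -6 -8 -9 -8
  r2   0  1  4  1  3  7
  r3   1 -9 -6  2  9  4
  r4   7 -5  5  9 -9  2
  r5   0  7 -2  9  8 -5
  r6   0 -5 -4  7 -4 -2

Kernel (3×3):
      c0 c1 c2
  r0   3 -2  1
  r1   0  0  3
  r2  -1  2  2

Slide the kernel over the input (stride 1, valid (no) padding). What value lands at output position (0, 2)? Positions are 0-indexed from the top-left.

25

The receptive field on the input at this output position is [8 -9 6 / -6 -8 -9 / 4 1 3]. Elementwise product with the kernel and sum: 8·3 + -9·-2 + 6·1 + -9·3 + 4·-1 + 1·2 + 3·2.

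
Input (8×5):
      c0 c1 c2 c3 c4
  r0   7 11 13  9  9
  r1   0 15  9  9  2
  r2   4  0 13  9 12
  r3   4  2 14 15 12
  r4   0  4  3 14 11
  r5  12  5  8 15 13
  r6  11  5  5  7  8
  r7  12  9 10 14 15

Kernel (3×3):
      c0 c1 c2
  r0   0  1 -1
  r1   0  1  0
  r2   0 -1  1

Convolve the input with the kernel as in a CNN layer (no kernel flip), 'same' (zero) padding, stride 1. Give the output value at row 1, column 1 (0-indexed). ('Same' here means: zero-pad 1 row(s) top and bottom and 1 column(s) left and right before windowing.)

The receptive field on the zero-padded input at this output position is [7 11 13 / 0 15 9 / 4 0 13]. Elementwise product with the kernel and sum: 11·1 + 13·-1 + 15·1 + 0·-1 + 13·1.

26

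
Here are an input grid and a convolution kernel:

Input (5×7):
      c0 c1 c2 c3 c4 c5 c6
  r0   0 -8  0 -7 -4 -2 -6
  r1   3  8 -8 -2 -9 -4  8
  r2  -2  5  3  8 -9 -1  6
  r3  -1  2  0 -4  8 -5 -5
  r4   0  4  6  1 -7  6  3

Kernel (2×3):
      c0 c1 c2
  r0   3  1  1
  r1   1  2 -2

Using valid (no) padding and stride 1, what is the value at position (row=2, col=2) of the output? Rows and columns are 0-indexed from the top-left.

The receptive field on the input at this output position is [3 8 -9 / 0 -4 8]. Elementwise product with the kernel and sum: 3·3 + 8·1 + -9·1 + 0·1 + -4·2 + 8·-2.

-16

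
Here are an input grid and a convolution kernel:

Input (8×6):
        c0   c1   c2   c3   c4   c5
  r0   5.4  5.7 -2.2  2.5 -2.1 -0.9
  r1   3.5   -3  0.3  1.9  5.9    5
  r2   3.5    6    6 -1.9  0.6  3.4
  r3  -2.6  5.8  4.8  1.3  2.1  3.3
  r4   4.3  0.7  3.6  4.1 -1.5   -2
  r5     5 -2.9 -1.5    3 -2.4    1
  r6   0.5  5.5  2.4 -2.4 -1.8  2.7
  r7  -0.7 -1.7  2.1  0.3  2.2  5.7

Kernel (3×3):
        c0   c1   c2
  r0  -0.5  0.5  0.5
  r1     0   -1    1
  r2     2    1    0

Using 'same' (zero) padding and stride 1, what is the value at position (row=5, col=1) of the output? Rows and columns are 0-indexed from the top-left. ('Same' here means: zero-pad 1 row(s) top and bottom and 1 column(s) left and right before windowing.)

The receptive field on the zero-padded input at this output position is [4.3 0.7 3.6 / 5 -2.9 -1.5 / 0.5 5.5 2.4]. Elementwise product with the kernel and sum: 4.3·-0.5 + 0.7·0.5 + 3.6·0.5 + -2.9·-1 + -1.5·1 + 0.5·2 + 5.5·1.

7.9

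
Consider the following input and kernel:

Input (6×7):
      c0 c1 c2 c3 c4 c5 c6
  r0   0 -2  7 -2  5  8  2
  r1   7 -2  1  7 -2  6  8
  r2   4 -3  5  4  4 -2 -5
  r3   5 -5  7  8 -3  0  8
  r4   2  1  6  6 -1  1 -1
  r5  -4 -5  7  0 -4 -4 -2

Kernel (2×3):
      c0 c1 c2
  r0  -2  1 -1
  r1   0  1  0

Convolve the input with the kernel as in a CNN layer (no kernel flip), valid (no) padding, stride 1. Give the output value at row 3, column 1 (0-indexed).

15

The receptive field on the input at this output position is [-5 7 8 / 1 6 6]. Elementwise product with the kernel and sum: -5·-2 + 7·1 + 8·-1 + 6·1.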